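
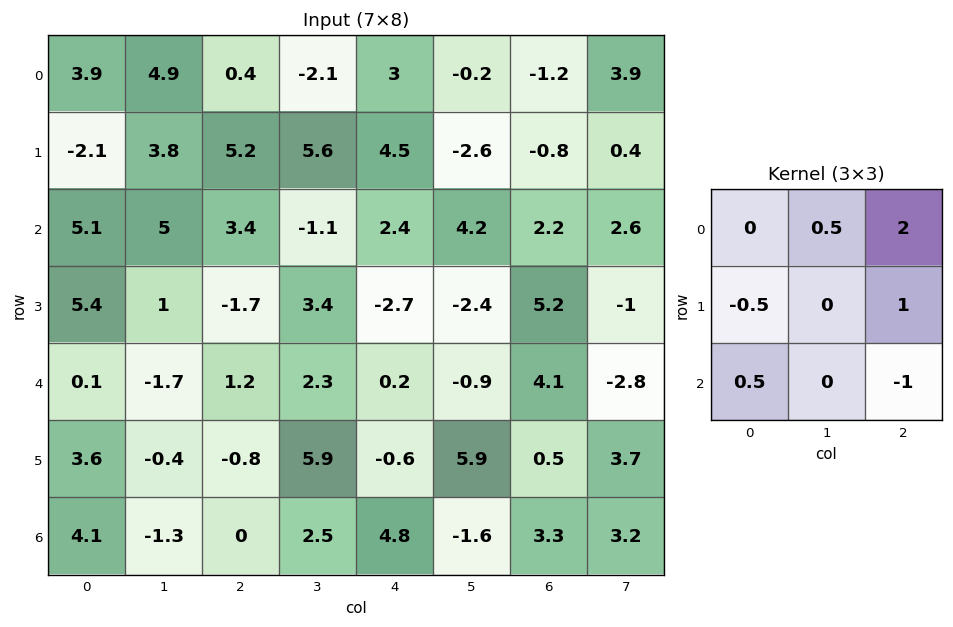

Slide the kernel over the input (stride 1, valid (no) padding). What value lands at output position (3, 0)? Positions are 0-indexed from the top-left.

0.85

The receptive field on the input at this output position is [5.4 1 -1.7 / 0.1 -1.7 1.2 / 3.6 -0.4 -0.8]. Elementwise product with the kernel and sum: 1·0.5 + -1.7·2 + 0.1·-0.5 + 1.2·1 + 3.6·0.5 + -0.8·-1.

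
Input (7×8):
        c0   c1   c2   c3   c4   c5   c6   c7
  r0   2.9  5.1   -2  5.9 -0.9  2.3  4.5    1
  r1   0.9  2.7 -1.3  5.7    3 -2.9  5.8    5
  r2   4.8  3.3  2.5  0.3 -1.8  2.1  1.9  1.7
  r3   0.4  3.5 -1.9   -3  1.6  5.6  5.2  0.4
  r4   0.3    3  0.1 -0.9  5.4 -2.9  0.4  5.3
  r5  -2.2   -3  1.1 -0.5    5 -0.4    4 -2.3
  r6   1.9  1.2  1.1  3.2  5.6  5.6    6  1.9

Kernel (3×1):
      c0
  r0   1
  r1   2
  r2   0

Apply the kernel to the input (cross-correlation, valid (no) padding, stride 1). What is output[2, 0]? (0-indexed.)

5.6

The receptive field on the input at this output position is [4.8 / 0.4 / 0.3]. Elementwise product with the kernel and sum: 4.8·1 + 0.4·2.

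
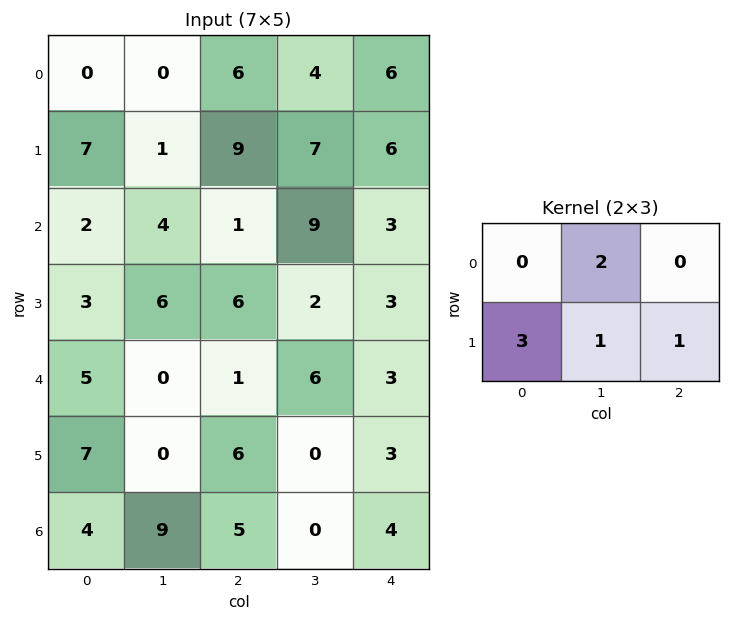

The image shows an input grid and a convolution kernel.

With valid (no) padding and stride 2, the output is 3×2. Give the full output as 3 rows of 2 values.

31 48
29 41
27 33

Output[0,0]: The receptive field on the input at this output position is [0 0 6 / 7 1 9]. Elementwise product with the kernel and sum: 0·2 + 7·3 + 1·1 + 9·1.
Output[0,1]: The receptive field on the input at this output position is [6 4 6 / 9 7 6]. Elementwise product with the kernel and sum: 4·2 + 9·3 + 7·1 + 6·1.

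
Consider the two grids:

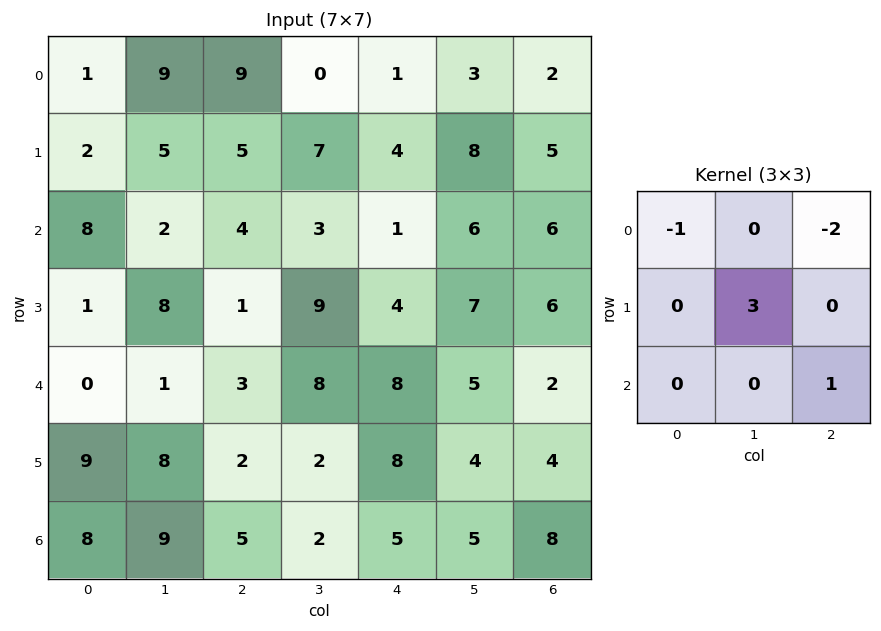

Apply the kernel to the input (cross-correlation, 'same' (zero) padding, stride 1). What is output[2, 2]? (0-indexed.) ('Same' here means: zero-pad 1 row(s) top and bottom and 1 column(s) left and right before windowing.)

The receptive field on the zero-padded input at this output position is [5 5 7 / 2 4 3 / 8 1 9]. Elementwise product with the kernel and sum: 5·-1 + 7·-2 + 4·3 + 9·1.

2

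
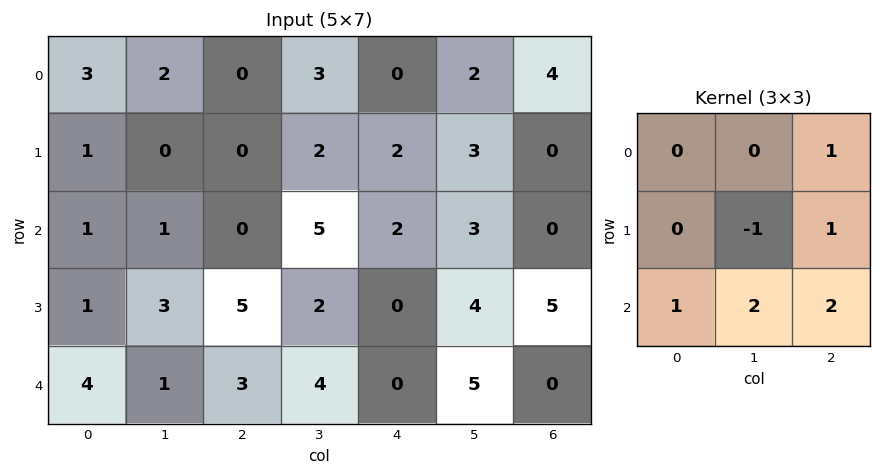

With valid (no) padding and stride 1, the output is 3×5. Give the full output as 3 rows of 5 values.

3 16 14 18 9
16 24 8 14 15
14 17 11 21 11

Output[0,0]: The receptive field on the input at this output position is [3 2 0 / 1 0 0 / 1 1 0]. Elementwise product with the kernel and sum: 0·1 + 0·-1 + 0·1 + 1·1 + 1·2 + 0·2.
Output[0,1]: The receptive field on the input at this output position is [2 0 3 / 0 0 2 / 1 0 5]. Elementwise product with the kernel and sum: 3·1 + 0·-1 + 2·1 + 1·1 + 0·2 + 5·2.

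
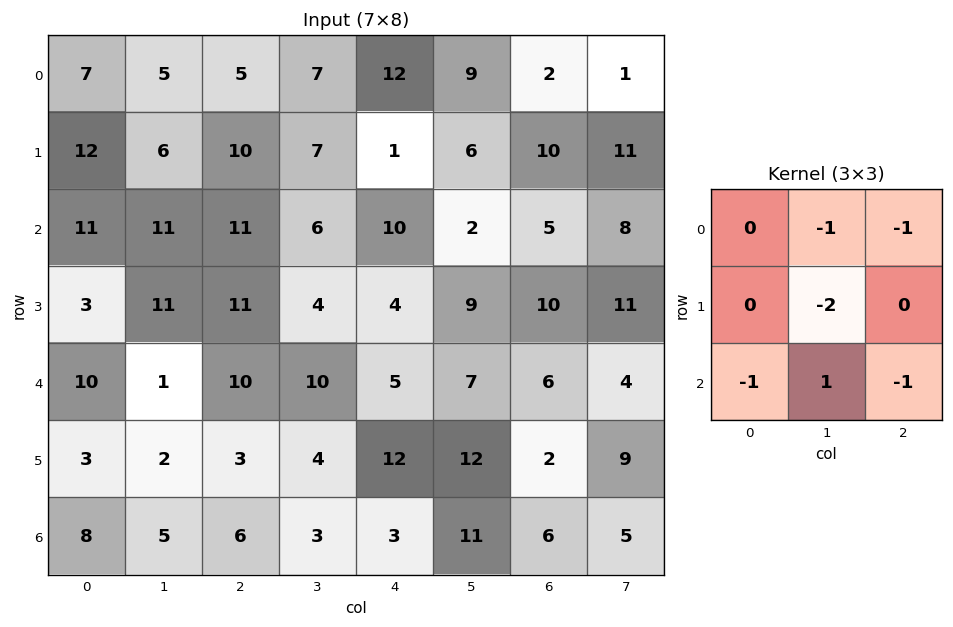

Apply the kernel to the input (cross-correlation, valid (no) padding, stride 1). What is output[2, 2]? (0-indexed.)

-29

The receptive field on the input at this output position is [11 6 10 / 11 4 4 / 10 10 5]. Elementwise product with the kernel and sum: 6·-1 + 10·-1 + 4·-2 + 10·-1 + 10·1 + 5·-1.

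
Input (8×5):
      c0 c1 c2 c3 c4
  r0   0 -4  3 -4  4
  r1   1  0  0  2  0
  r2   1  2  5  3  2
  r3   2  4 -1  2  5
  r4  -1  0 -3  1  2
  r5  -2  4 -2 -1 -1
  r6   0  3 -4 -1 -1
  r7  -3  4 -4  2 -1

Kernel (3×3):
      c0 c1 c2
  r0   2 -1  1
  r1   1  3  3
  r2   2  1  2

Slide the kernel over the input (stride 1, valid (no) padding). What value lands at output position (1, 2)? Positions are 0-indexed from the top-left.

The receptive field on the input at this output position is [0 2 0 / 5 3 2 / -1 2 5]. Elementwise product with the kernel and sum: 0·2 + 2·-1 + 0·1 + 5·1 + 3·3 + 2·3 + -1·2 + 2·1 + 5·2.

28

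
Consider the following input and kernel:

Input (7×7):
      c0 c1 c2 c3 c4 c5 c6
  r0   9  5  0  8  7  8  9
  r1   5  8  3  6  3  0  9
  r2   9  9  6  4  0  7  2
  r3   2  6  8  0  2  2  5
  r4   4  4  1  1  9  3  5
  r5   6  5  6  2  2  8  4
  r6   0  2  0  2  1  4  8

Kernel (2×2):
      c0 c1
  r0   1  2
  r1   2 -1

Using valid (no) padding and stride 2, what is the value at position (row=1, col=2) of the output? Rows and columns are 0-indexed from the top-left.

The receptive field on the input at this output position is [0 7 / 2 2]. Elementwise product with the kernel and sum: 0·1 + 7·2 + 2·2 + 2·-1.

16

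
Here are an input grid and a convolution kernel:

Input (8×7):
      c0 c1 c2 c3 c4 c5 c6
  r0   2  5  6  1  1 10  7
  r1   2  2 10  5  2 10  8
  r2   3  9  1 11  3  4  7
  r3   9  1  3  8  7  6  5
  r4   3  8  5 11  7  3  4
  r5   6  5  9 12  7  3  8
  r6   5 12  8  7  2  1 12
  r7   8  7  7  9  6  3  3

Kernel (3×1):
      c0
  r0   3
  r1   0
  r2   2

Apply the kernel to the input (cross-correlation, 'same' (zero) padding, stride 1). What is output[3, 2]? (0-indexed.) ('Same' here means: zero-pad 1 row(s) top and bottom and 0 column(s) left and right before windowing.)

13

The receptive field on the zero-padded input at this output position is [1 / 3 / 5]. Elementwise product with the kernel and sum: 1·3 + 5·2.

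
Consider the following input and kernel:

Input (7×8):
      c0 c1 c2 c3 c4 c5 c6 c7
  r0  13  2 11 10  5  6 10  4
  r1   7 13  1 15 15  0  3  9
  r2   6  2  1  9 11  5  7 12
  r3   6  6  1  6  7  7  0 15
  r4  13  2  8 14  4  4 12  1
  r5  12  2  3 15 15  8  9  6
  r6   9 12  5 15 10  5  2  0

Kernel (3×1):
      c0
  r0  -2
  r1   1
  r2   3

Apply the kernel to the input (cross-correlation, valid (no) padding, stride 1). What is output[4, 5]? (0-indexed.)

15

The receptive field on the input at this output position is [4 / 8 / 5]. Elementwise product with the kernel and sum: 4·-2 + 8·1 + 5·3.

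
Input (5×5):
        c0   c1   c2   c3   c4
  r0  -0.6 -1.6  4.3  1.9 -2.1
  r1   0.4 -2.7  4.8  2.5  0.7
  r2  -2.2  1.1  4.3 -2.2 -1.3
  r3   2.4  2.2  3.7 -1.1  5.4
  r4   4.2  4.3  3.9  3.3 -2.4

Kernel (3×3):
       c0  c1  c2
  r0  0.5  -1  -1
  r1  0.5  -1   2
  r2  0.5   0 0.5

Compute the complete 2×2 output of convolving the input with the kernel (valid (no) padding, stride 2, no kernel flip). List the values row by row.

10.55 5.15
3.95 20.15

Output[0,0]: The receptive field on the input at this output position is [-0.6 -1.6 4.3 / 0.4 -2.7 4.8 / -2.2 1.1 4.3]. Elementwise product with the kernel and sum: -0.6·0.5 + -1.6·-1 + 4.3·-1 + 0.4·0.5 + -2.7·-1 + 4.8·2 + -2.2·0.5 + 4.3·0.5.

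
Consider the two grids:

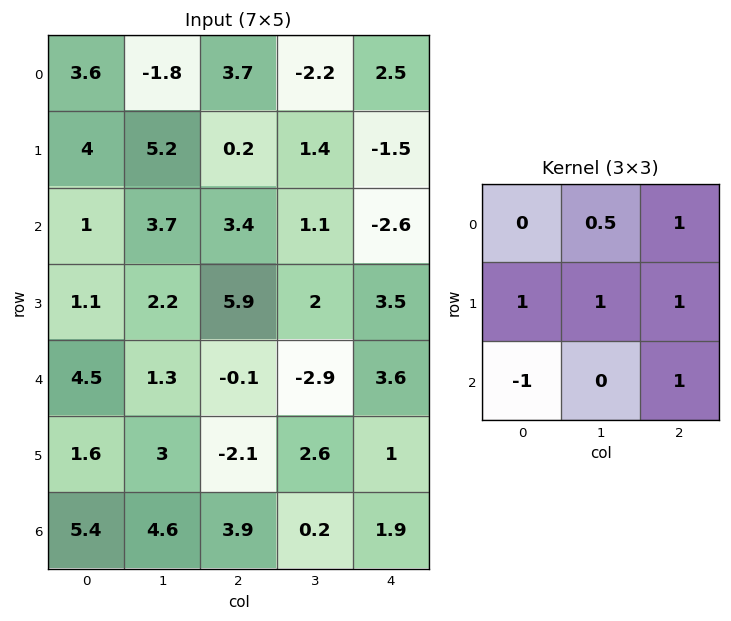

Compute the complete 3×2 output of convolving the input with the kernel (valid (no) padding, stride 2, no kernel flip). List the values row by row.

14.6 -4.5
9.85 13.05
1.55 1.65

Output[0,0]: The receptive field on the input at this output position is [3.6 -1.8 3.7 / 4 5.2 0.2 / 1 3.7 3.4]. Elementwise product with the kernel and sum: -1.8·0.5 + 3.7·1 + 4·1 + 5.2·1 + 0.2·1 + 1·-1 + 3.4·1.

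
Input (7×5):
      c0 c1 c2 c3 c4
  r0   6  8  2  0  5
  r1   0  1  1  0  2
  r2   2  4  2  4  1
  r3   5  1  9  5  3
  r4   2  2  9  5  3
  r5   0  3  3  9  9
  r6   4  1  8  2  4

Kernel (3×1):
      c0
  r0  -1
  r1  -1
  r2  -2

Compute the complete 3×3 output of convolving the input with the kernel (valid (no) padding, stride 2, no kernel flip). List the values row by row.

-10 -7 -9
-11 -29 -10
-10 -28 -20

Output[0,0]: The receptive field on the input at this output position is [6 / 0 / 2]. Elementwise product with the kernel and sum: 6·-1 + 0·-1 + 2·-2.
Output[0,1]: The receptive field on the input at this output position is [2 / 1 / 2]. Elementwise product with the kernel and sum: 2·-1 + 1·-1 + 2·-2.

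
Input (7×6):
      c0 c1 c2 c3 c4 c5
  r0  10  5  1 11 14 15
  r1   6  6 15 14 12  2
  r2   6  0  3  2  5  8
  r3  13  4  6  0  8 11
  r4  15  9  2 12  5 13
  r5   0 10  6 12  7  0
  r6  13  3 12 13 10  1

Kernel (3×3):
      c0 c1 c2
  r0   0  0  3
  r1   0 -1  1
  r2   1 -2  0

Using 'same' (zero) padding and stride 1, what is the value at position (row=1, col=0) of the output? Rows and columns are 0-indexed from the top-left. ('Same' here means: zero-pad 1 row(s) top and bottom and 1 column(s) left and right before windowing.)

3

The receptive field on the zero-padded input at this output position is [0 10 5 / 0 6 6 / 0 6 0]. Elementwise product with the kernel and sum: 5·3 + 6·-1 + 6·1 + 0·1 + 6·-2.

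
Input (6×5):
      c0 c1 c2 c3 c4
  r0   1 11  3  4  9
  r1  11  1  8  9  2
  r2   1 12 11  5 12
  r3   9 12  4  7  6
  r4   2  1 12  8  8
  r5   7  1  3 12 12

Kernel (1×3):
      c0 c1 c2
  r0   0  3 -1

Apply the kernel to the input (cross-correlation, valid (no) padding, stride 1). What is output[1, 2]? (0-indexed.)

The receptive field on the input at this output position is [8 9 2]. Elementwise product with the kernel and sum: 9·3 + 2·-1.

25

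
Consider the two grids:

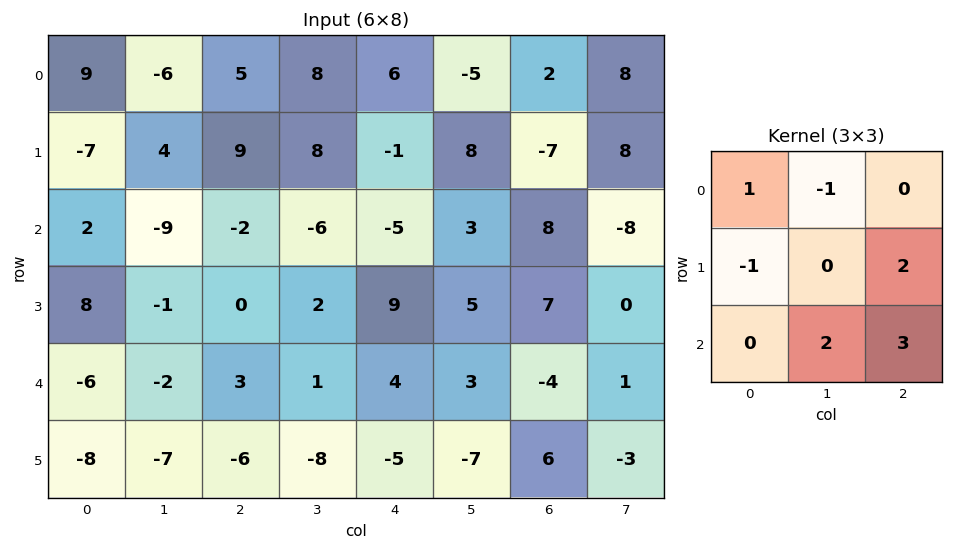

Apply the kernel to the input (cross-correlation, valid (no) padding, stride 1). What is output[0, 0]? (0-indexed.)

The receptive field on the input at this output position is [9 -6 5 / -7 4 9 / 2 -9 -2]. Elementwise product with the kernel and sum: 9·1 + -6·-1 + -7·-1 + 9·2 + -9·2 + -2·3.

16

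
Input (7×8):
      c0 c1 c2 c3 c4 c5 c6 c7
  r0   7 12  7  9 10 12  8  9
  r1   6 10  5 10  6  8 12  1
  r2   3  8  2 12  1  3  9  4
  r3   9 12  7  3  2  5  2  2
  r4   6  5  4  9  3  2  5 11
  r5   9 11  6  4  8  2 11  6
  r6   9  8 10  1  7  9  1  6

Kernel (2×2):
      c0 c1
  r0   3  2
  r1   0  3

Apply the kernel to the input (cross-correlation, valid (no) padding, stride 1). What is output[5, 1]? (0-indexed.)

The receptive field on the input at this output position is [11 6 / 8 10]. Elementwise product with the kernel and sum: 11·3 + 6·2 + 10·3.

75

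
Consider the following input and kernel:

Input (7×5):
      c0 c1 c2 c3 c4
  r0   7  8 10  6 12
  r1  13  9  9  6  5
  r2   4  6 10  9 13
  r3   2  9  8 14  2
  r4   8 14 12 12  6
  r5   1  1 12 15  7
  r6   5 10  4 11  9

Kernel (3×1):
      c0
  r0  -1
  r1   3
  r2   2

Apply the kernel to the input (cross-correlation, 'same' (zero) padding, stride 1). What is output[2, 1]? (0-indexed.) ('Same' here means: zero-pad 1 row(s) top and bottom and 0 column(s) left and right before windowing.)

The receptive field on the zero-padded input at this output position is [9 / 6 / 9]. Elementwise product with the kernel and sum: 9·-1 + 6·3 + 9·2.

27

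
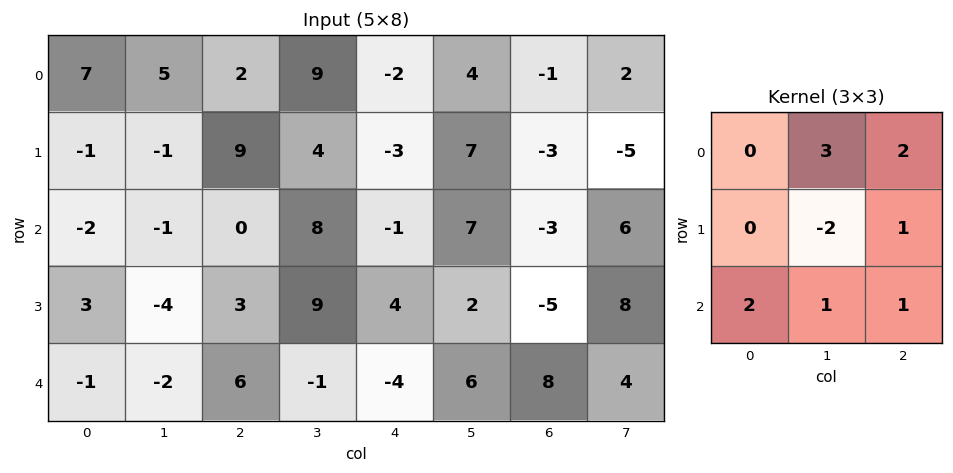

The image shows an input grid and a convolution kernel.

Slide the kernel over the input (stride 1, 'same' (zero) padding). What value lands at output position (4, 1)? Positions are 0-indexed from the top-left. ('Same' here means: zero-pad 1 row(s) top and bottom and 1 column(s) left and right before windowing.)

4

The receptive field on the zero-padded input at this output position is [3 -4 3 / -1 -2 6 / 0 0 0]. Elementwise product with the kernel and sum: -4·3 + 3·2 + -2·-2 + 6·1 + 0·2 + 0·1 + 0·1.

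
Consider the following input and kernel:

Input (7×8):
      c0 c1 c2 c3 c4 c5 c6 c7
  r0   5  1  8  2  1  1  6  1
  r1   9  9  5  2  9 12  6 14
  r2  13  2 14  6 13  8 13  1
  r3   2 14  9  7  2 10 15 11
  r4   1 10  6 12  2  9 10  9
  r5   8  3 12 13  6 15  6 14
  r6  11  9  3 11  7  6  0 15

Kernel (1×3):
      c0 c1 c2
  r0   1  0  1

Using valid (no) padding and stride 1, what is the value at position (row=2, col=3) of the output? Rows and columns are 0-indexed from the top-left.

14

The receptive field on the input at this output position is [6 13 8]. Elementwise product with the kernel and sum: 6·1 + 8·1.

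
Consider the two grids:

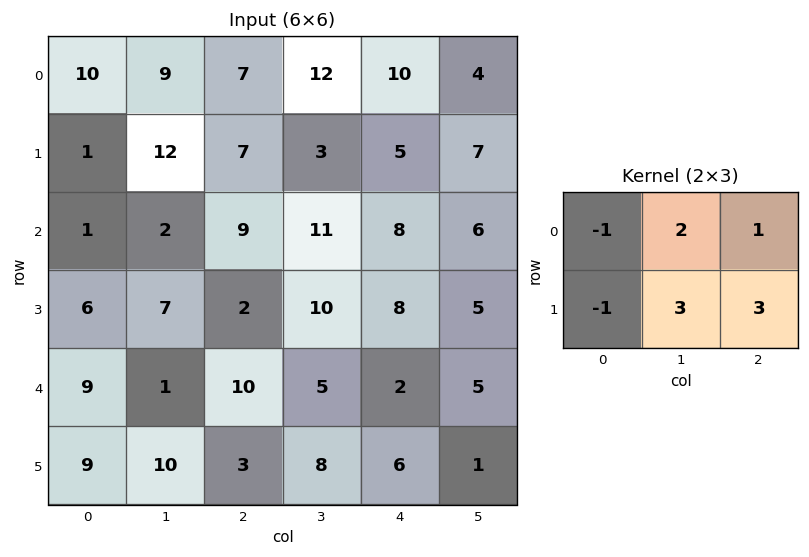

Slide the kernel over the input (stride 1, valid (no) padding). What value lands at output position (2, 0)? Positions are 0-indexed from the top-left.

33

The receptive field on the input at this output position is [1 2 9 / 6 7 2]. Elementwise product with the kernel and sum: 1·-1 + 2·2 + 9·1 + 6·-1 + 7·3 + 2·3.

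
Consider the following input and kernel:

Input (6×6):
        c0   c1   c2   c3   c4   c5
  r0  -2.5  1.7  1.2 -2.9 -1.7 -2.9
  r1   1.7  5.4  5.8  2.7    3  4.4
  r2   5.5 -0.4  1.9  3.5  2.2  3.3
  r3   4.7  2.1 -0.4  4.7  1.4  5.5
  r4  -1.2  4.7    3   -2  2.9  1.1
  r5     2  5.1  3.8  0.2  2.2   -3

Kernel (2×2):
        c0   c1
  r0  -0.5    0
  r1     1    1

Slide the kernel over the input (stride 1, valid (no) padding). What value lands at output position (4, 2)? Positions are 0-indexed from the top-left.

2.5

The receptive field on the input at this output position is [3 -2 / 3.8 0.2]. Elementwise product with the kernel and sum: 3·-0.5 + 3.8·1 + 0.2·1.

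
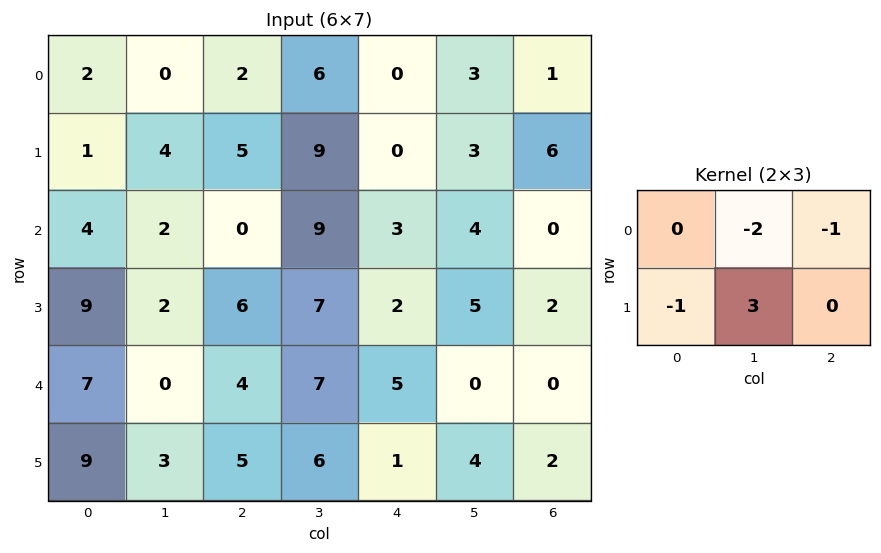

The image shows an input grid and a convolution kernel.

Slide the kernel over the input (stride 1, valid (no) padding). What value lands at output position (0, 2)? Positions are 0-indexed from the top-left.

The receptive field on the input at this output position is [2 6 0 / 5 9 0]. Elementwise product with the kernel and sum: 6·-2 + 0·-1 + 5·-1 + 9·3.

10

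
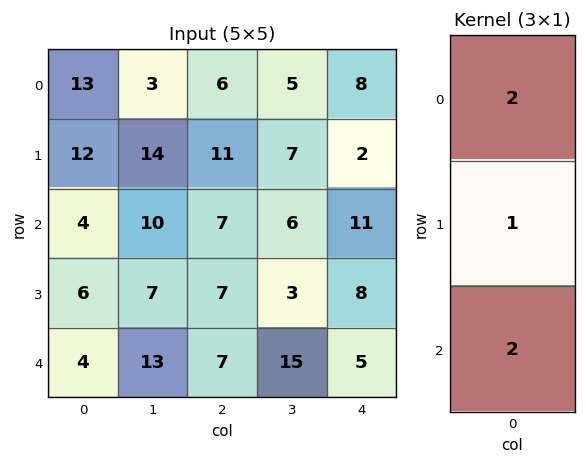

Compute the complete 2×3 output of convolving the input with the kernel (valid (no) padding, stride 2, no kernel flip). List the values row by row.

46 37 40
22 35 40

Output[0,0]: The receptive field on the input at this output position is [13 / 12 / 4]. Elementwise product with the kernel and sum: 13·2 + 12·1 + 4·2.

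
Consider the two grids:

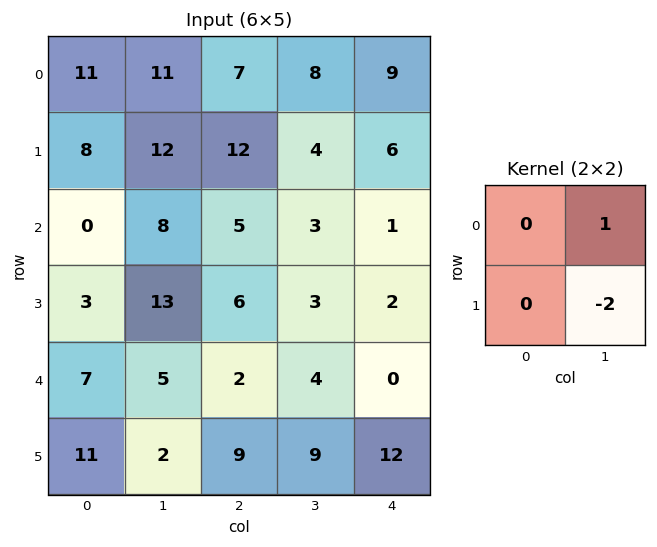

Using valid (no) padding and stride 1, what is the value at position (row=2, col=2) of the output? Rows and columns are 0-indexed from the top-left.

The receptive field on the input at this output position is [5 3 / 6 3]. Elementwise product with the kernel and sum: 3·1 + 3·-2.

-3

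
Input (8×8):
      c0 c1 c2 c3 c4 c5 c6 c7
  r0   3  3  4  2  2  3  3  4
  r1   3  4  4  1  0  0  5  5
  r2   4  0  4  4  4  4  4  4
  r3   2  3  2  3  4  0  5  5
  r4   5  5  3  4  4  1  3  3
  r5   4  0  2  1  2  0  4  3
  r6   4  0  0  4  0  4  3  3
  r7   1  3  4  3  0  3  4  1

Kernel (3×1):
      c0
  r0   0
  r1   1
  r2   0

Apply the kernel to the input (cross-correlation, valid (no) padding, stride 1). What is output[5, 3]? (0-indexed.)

4

The receptive field on the input at this output position is [1 / 4 / 3]. Elementwise product with the kernel and sum: 4·1.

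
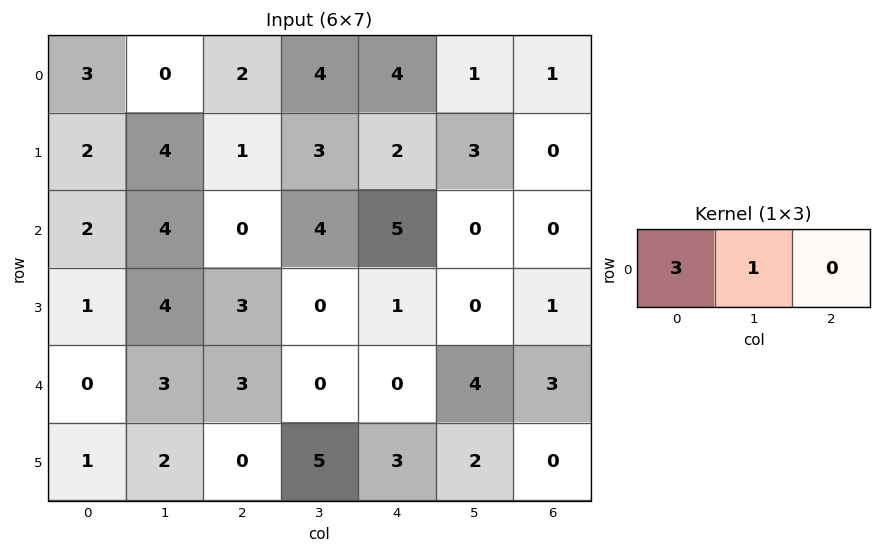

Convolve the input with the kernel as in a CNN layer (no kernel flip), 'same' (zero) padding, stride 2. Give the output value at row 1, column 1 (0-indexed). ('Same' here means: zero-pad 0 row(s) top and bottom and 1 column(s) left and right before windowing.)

The receptive field on the zero-padded input at this output position is [4 0 4]. Elementwise product with the kernel and sum: 4·3 + 0·1.

12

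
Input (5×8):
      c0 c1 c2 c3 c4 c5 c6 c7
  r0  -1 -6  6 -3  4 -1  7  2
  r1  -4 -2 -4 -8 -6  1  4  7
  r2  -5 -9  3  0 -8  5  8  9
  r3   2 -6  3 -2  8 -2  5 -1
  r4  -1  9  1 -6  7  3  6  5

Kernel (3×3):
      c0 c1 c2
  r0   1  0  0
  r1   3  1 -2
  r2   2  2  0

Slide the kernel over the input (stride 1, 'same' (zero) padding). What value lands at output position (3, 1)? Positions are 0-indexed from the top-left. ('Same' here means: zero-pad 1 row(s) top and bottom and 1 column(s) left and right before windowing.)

The receptive field on the zero-padded input at this output position is [-5 -9 3 / 2 -6 3 / -1 9 1]. Elementwise product with the kernel and sum: -5·1 + 2·3 + -6·1 + 3·-2 + -1·2 + 9·2.

5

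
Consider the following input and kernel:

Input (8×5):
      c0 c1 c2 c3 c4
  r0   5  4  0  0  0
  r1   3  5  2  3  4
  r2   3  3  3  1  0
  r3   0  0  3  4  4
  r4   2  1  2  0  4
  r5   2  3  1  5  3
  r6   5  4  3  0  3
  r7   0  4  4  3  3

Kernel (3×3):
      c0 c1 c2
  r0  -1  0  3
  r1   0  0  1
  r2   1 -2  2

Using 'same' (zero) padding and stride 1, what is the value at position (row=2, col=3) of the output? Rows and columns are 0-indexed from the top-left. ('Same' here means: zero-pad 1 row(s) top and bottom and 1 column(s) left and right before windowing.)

13

The receptive field on the zero-padded input at this output position is [2 3 4 / 3 1 0 / 3 4 4]. Elementwise product with the kernel and sum: 2·-1 + 4·3 + 0·1 + 3·1 + 4·-2 + 4·2.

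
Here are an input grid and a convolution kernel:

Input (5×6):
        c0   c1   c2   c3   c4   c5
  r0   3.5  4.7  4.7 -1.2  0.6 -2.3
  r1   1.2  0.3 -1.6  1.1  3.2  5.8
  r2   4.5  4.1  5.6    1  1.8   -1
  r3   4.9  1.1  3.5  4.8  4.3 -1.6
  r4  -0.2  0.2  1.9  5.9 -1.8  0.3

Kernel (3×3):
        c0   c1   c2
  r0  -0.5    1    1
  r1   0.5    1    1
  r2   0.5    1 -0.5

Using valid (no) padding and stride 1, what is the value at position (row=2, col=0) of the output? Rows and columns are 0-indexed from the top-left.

13.65

The receptive field on the input at this output position is [4.5 4.1 5.6 / 4.9 1.1 3.5 / -0.2 0.2 1.9]. Elementwise product with the kernel and sum: 4.5·-0.5 + 4.1·1 + 5.6·1 + 4.9·0.5 + 1.1·1 + 3.5·1 + -0.2·0.5 + 0.2·1 + 1.9·-0.5.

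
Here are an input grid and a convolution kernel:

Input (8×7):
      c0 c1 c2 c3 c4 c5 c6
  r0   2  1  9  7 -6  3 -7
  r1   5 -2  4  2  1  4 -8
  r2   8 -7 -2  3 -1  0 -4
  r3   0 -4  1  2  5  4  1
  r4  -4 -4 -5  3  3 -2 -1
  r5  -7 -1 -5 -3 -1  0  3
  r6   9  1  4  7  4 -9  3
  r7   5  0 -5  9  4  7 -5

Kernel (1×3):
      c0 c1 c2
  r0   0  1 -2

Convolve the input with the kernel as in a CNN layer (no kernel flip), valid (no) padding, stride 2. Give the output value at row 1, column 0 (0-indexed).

The receptive field on the input at this output position is [8 -7 -2]. Elementwise product with the kernel and sum: -7·1 + -2·-2.

-3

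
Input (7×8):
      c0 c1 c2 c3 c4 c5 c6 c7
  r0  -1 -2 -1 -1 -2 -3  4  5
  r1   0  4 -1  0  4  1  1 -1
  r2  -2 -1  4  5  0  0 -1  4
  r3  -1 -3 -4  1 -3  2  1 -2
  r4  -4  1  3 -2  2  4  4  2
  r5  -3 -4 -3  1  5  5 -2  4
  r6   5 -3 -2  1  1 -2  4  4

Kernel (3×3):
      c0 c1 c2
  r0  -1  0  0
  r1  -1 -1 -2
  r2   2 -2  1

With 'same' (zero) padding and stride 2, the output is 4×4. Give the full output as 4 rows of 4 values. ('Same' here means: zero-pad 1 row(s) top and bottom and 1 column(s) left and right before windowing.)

9 15 2 -12
3 -14 5 -8
4 2 -12 4
1 7 1 -15

Output[0,0]: The receptive field on the zero-padded input at this output position is [0 0 0 / 0 -1 -2 / 0 0 4]. Elementwise product with the kernel and sum: 0·-1 + 0·-1 + -1·-1 + -2·-2 + 0·2 + 0·-2 + 4·1.
Output[0,1]: The receptive field on the zero-padded input at this output position is [0 0 0 / -2 -1 -1 / 4 -1 0]. Elementwise product with the kernel and sum: 0·-1 + -2·-1 + -1·-1 + -1·-2 + 4·2 + -1·-2 + 0·1.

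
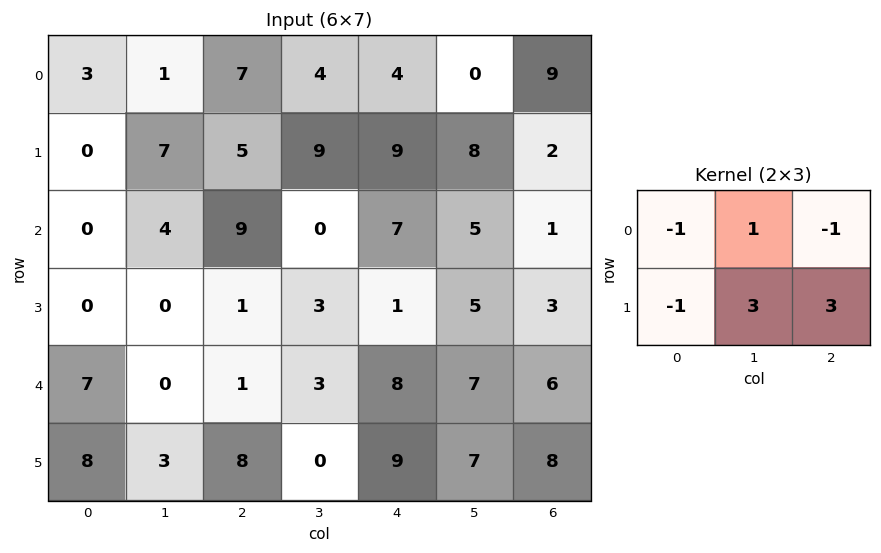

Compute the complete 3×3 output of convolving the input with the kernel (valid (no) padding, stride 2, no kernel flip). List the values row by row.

Output[0,0]: The receptive field on the input at this output position is [3 1 7 / 0 7 5]. Elementwise product with the kernel and sum: 3·-1 + 1·1 + 7·-1 + 0·-1 + 7·3 + 5·3.

27 42 8
-2 -5 20
17 13 29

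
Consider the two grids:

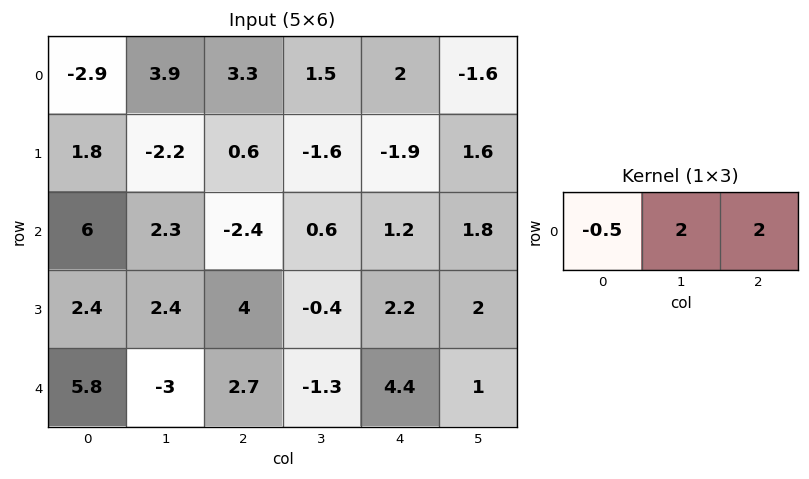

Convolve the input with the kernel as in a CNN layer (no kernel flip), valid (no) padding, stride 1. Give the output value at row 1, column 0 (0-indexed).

The receptive field on the input at this output position is [1.8 -2.2 0.6]. Elementwise product with the kernel and sum: 1.8·-0.5 + -2.2·2 + 0.6·2.

-4.1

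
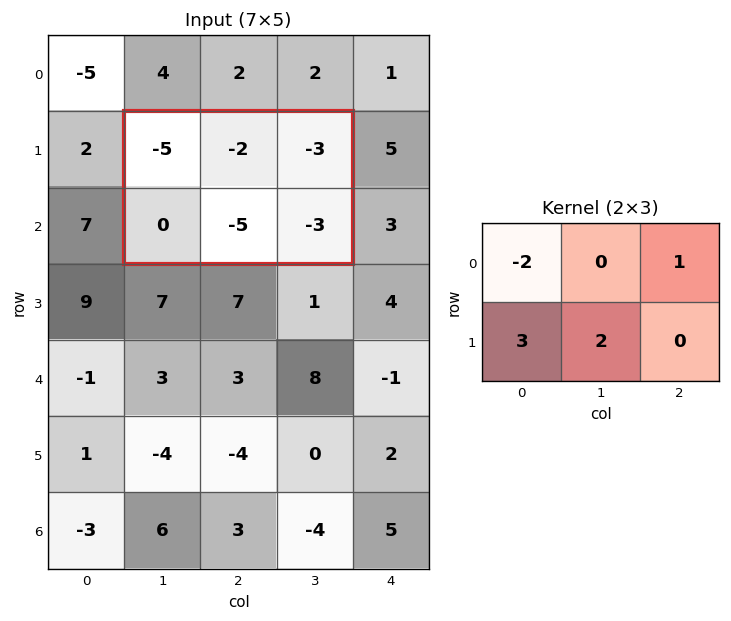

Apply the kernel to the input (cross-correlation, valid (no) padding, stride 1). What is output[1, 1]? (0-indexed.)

The receptive field on the input at this output position is [-5 -2 -3 / 0 -5 -3]. Elementwise product with the kernel and sum: -5·-2 + -3·1 + 0·3 + -5·2.

-3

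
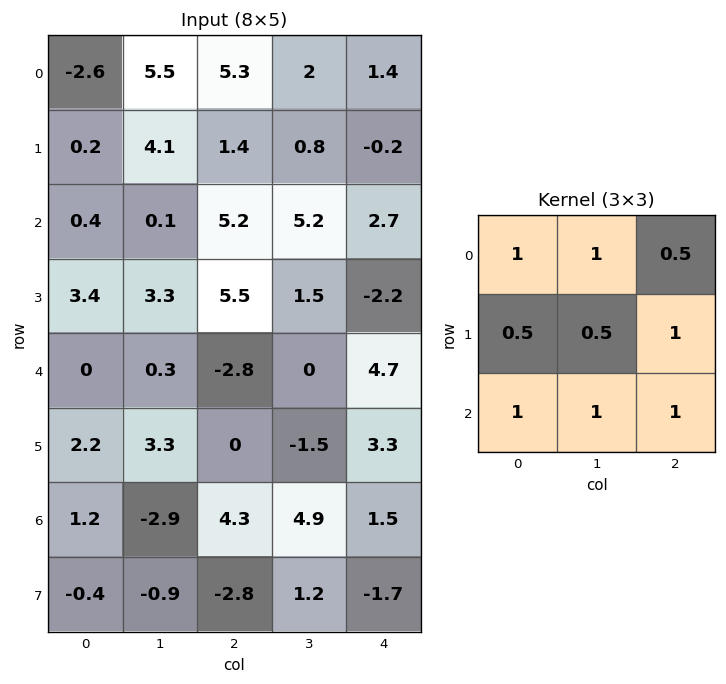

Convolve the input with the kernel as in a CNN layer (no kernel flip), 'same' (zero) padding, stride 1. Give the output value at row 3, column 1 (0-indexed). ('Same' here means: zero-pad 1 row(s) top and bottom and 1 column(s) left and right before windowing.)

9.45

The receptive field on the zero-padded input at this output position is [0.4 0.1 5.2 / 3.4 3.3 5.5 / 0 0.3 -2.8]. Elementwise product with the kernel and sum: 0.4·1 + 0.1·1 + 5.2·0.5 + 3.4·0.5 + 3.3·0.5 + 5.5·1 + 0·1 + 0.3·1 + -2.8·1.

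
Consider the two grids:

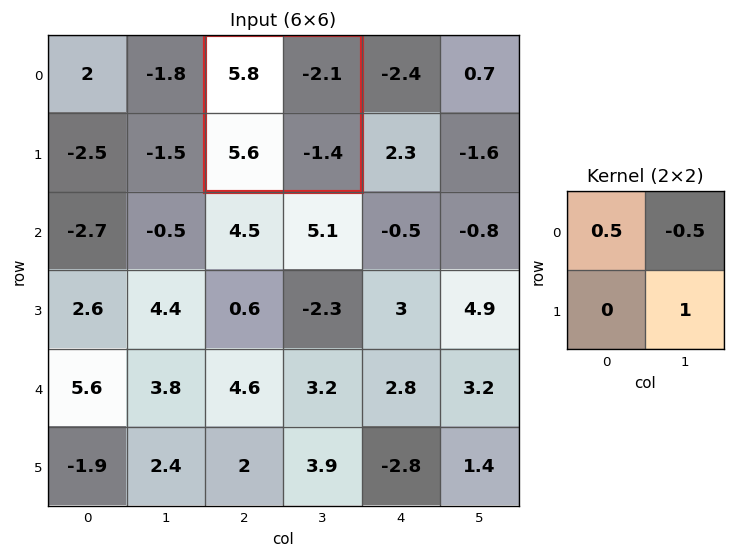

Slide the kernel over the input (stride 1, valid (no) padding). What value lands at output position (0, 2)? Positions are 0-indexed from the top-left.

The receptive field on the input at this output position is [5.8 -2.1 / 5.6 -1.4]. Elementwise product with the kernel and sum: 5.8·0.5 + -2.1·-0.5 + -1.4·1.

2.55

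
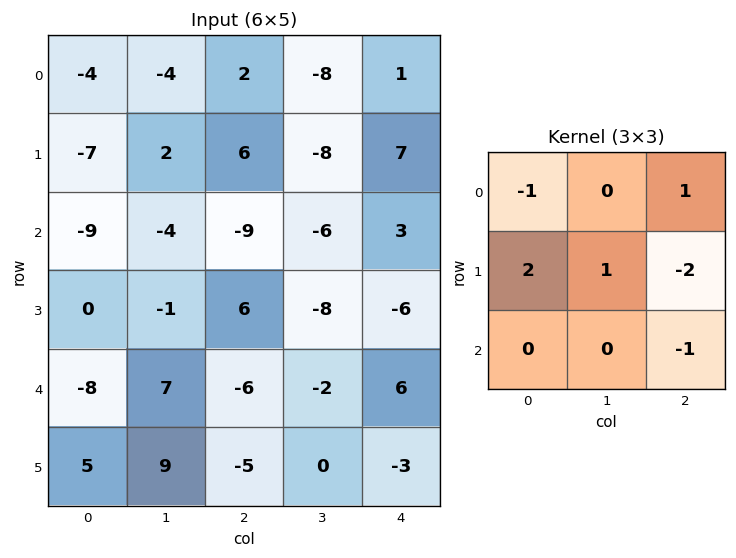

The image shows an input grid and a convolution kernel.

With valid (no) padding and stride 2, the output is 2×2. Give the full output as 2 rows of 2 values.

-9 -14
-7 22

Output[0,0]: The receptive field on the input at this output position is [-4 -4 2 / -7 2 6 / -9 -4 -9]. Elementwise product with the kernel and sum: -4·-1 + 2·1 + -7·2 + 2·1 + 6·-2 + -9·-1.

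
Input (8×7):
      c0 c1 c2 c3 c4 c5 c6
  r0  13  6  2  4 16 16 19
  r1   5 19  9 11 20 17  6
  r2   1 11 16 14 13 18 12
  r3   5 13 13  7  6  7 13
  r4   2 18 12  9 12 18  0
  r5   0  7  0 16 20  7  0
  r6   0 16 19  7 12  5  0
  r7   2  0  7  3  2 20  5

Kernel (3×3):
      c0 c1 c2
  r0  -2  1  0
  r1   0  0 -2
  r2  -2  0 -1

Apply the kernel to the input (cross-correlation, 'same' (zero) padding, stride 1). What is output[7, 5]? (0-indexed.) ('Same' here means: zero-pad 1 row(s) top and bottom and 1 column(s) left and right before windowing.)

-29

The receptive field on the zero-padded input at this output position is [12 5 0 / 2 20 5 / 0 0 0]. Elementwise product with the kernel and sum: 12·-2 + 5·1 + 5·-2 + 0·-2 + 0·-1.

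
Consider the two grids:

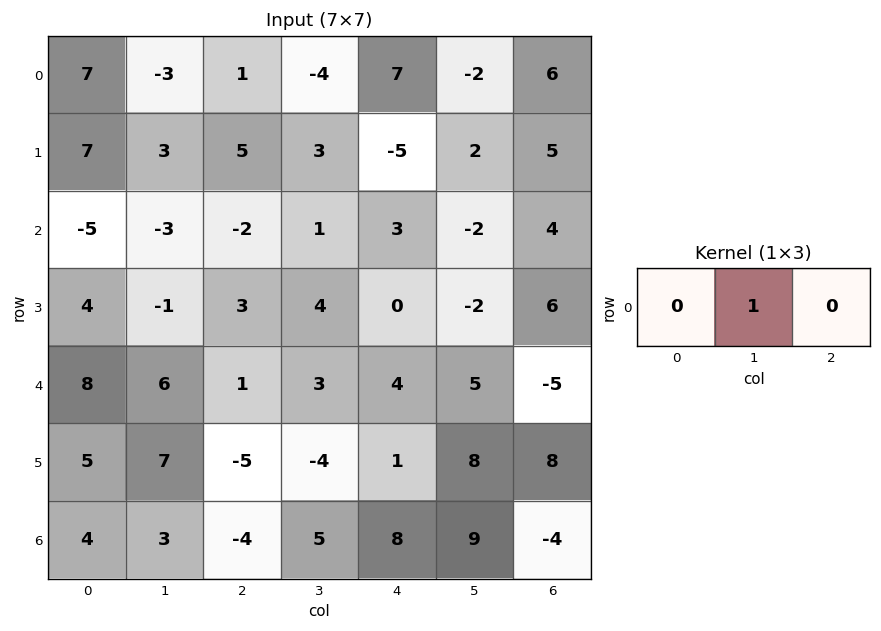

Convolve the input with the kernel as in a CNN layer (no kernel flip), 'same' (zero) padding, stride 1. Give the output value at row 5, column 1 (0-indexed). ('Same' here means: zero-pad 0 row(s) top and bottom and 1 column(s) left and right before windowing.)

The receptive field on the zero-padded input at this output position is [5 7 -5]. Elementwise product with the kernel and sum: 7·1.

7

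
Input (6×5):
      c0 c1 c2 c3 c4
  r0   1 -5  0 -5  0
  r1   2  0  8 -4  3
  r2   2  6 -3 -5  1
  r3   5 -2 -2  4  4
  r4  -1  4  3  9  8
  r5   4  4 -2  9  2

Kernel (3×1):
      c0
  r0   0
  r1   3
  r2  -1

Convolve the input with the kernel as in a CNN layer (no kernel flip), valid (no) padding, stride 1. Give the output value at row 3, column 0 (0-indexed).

The receptive field on the input at this output position is [5 / -1 / 4]. Elementwise product with the kernel and sum: -1·3 + 4·-1.

-7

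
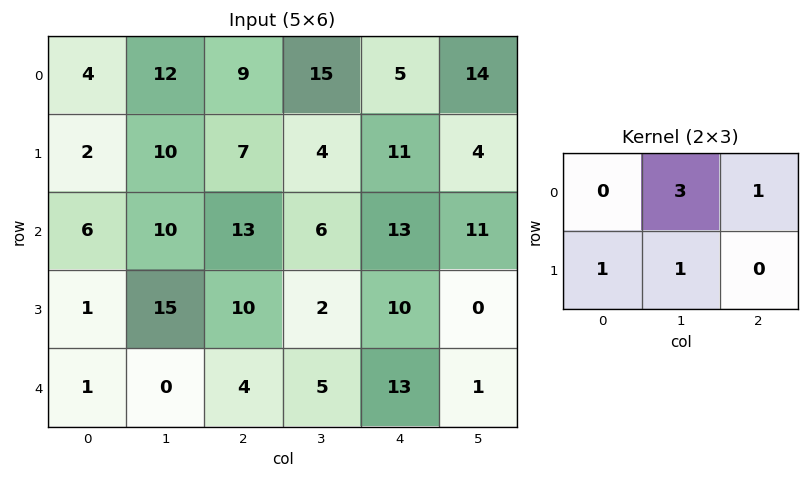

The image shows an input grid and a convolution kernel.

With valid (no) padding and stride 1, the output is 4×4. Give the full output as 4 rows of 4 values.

Output[0,0]: The receptive field on the input at this output position is [4 12 9 / 2 10 7]. Elementwise product with the kernel and sum: 12·3 + 9·1 + 2·1 + 10·1.

57 59 61 44
53 48 42 56
59 70 43 62
56 36 25 48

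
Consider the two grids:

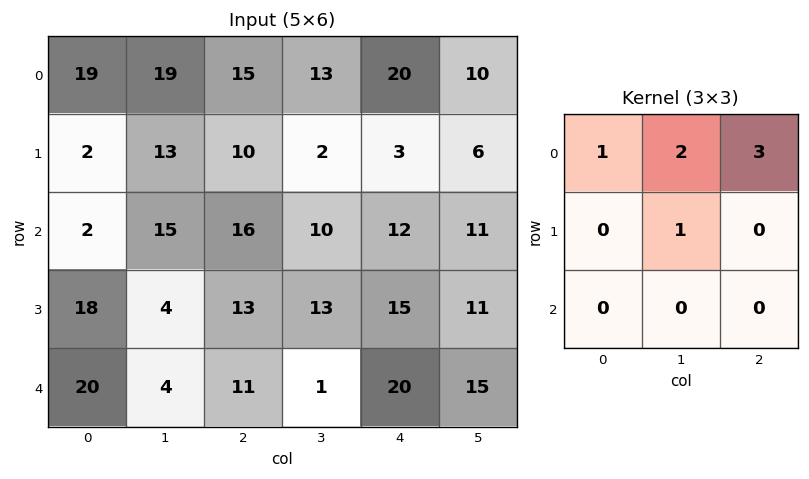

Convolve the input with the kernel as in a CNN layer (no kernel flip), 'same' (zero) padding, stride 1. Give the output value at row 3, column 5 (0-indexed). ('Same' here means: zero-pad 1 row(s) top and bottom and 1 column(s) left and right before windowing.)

The receptive field on the zero-padded input at this output position is [12 11 0 / 15 11 0 / 20 15 0]. Elementwise product with the kernel and sum: 12·1 + 11·2 + 0·3 + 11·1.

45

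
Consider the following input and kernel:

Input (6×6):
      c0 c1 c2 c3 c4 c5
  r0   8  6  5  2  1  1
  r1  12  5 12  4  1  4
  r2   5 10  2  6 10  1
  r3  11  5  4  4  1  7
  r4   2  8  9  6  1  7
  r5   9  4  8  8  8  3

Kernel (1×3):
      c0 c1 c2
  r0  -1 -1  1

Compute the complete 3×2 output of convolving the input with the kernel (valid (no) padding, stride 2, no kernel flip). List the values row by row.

Output[0,0]: The receptive field on the input at this output position is [8 6 5]. Elementwise product with the kernel and sum: 8·-1 + 6·-1 + 5·1.
Output[0,1]: The receptive field on the input at this output position is [5 2 1]. Elementwise product with the kernel and sum: 5·-1 + 2·-1 + 1·1.

-9 -6
-13 2
-1 -14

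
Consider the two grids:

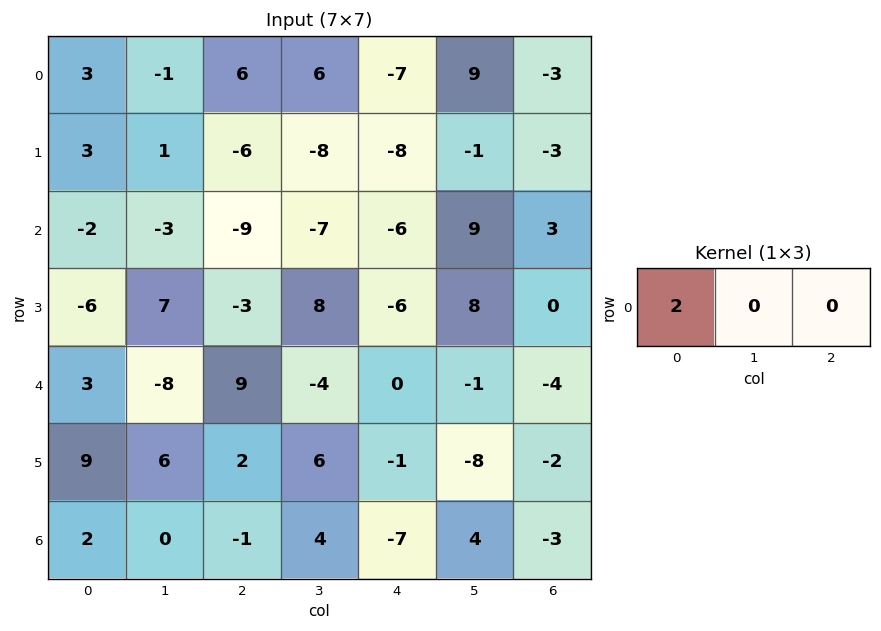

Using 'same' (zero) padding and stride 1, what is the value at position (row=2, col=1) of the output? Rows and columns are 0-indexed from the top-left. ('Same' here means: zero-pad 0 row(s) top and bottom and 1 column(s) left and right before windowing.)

-4

The receptive field on the zero-padded input at this output position is [-2 -3 -9]. Elementwise product with the kernel and sum: -2·2.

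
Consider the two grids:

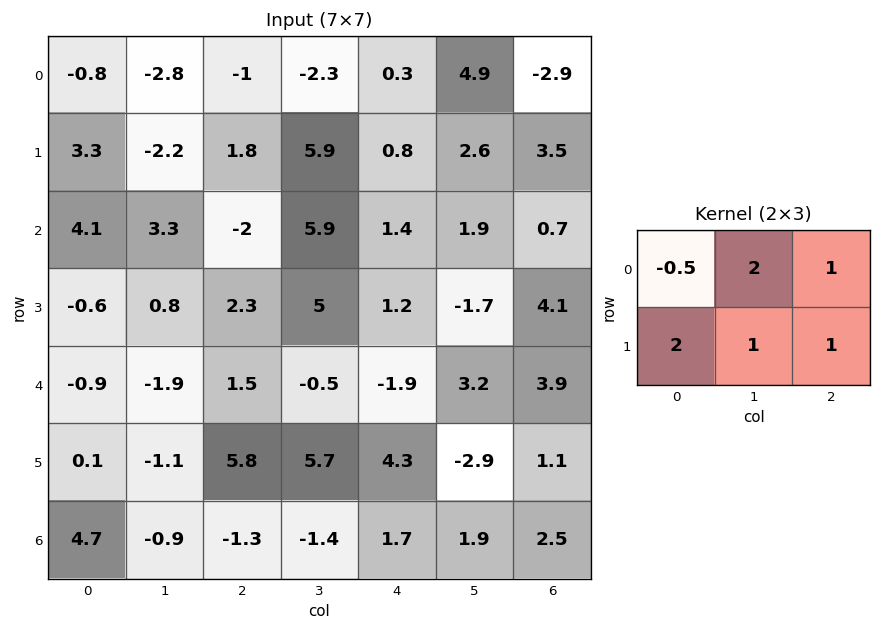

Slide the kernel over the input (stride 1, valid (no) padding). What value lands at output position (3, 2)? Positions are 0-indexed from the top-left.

The receptive field on the input at this output position is [2.3 5 1.2 / 1.5 -0.5 -1.9]. Elementwise product with the kernel and sum: 2.3·-0.5 + 5·2 + 1.2·1 + 1.5·2 + -0.5·1 + -1.9·1.

10.65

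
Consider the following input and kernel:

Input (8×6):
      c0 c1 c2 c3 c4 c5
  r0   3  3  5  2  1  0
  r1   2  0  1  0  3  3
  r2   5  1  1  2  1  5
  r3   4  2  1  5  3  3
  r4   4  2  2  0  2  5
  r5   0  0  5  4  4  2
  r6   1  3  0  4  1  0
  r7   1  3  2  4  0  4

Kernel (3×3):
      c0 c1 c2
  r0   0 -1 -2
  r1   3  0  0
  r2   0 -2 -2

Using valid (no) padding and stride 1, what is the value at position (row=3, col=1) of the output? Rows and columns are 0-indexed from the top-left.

The receptive field on the input at this output position is [2 1 5 / 2 2 0 / 0 5 4]. Elementwise product with the kernel and sum: 1·-1 + 5·-2 + 2·3 + 5·-2 + 4·-2.

-23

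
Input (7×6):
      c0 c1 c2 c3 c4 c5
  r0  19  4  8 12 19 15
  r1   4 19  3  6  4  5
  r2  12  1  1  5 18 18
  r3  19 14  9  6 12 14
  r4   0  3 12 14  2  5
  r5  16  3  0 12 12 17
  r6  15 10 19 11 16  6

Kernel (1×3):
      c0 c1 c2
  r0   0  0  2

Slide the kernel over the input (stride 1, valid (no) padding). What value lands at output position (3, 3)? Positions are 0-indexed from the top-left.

28

The receptive field on the input at this output position is [6 12 14]. Elementwise product with the kernel and sum: 14·2.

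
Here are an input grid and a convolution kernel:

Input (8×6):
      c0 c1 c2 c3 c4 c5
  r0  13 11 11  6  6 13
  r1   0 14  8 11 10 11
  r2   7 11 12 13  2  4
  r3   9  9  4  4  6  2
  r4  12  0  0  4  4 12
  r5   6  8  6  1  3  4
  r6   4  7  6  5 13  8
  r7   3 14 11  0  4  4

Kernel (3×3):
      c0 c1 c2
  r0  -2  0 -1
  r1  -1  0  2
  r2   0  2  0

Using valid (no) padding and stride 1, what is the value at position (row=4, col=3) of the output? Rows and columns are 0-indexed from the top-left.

13

The receptive field on the input at this output position is [4 4 12 / 1 3 4 / 5 13 8]. Elementwise product with the kernel and sum: 4·-2 + 12·-1 + 1·-1 + 4·2 + 13·2.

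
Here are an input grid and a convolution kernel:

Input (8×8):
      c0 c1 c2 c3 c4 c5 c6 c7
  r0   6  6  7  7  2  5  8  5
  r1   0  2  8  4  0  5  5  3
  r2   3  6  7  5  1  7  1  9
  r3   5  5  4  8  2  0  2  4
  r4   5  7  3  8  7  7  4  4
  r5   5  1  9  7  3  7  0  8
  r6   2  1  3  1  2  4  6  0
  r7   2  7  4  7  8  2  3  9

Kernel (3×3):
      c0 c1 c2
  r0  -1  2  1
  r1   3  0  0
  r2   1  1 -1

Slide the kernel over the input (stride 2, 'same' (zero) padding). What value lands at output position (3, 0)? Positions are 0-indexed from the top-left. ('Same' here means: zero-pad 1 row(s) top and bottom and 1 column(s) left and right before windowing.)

The receptive field on the zero-padded input at this output position is [0 5 1 / 0 2 1 / 0 2 7]. Elementwise product with the kernel and sum: 0·-1 + 5·2 + 1·1 + 0·3 + 0·1 + 2·1 + 7·-1.

6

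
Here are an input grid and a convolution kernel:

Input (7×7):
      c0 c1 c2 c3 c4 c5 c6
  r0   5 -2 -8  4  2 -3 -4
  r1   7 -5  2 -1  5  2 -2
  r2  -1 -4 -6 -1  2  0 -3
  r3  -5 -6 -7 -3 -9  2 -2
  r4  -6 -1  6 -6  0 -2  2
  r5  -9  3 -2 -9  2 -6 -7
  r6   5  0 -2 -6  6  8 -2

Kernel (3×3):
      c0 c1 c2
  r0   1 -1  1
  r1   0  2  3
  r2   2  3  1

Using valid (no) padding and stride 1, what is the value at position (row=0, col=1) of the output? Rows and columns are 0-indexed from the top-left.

-16

The receptive field on the input at this output position is [-2 -8 4 / -5 2 -1 / -4 -6 -1]. Elementwise product with the kernel and sum: -2·1 + -8·-1 + 4·1 + 2·2 + -1·3 + -4·2 + -6·3 + -1·1.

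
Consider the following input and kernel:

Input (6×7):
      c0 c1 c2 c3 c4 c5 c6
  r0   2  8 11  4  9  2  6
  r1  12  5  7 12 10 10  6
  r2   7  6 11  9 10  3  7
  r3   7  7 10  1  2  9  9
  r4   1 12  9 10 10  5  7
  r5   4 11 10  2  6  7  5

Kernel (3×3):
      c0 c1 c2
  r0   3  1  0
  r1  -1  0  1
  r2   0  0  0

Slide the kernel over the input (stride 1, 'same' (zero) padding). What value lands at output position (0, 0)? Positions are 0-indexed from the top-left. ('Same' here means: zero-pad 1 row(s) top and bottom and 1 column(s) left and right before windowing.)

8

The receptive field on the zero-padded input at this output position is [0 0 0 / 0 2 8 / 0 12 5]. Elementwise product with the kernel and sum: 0·3 + 0·1 + 0·-1 + 8·1.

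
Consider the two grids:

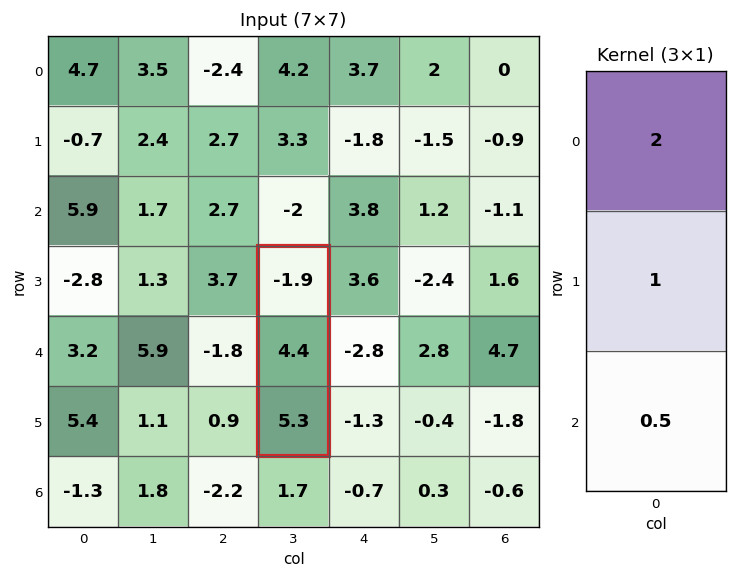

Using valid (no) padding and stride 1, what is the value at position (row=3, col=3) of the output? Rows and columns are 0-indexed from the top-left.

3.25

The receptive field on the input at this output position is [-1.9 / 4.4 / 5.3]. Elementwise product with the kernel and sum: -1.9·2 + 4.4·1 + 5.3·0.5.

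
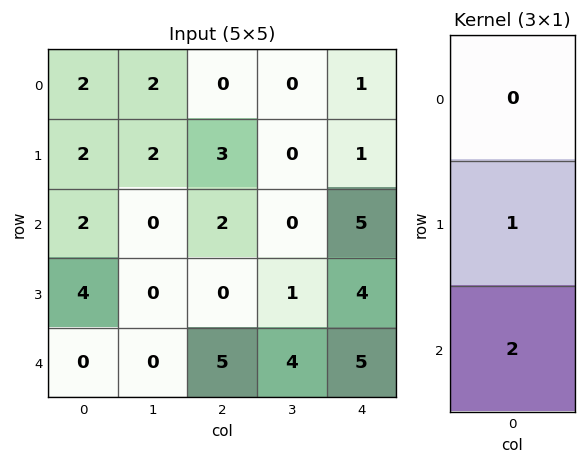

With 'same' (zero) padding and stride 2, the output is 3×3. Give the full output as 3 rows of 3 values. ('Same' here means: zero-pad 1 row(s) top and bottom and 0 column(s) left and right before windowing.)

Output[0,0]: The receptive field on the zero-padded input at this output position is [0 / 2 / 2]. Elementwise product with the kernel and sum: 2·1 + 2·2.
Output[0,1]: The receptive field on the zero-padded input at this output position is [0 / 0 / 3]. Elementwise product with the kernel and sum: 0·1 + 3·2.

6 6 3
10 2 13
0 5 5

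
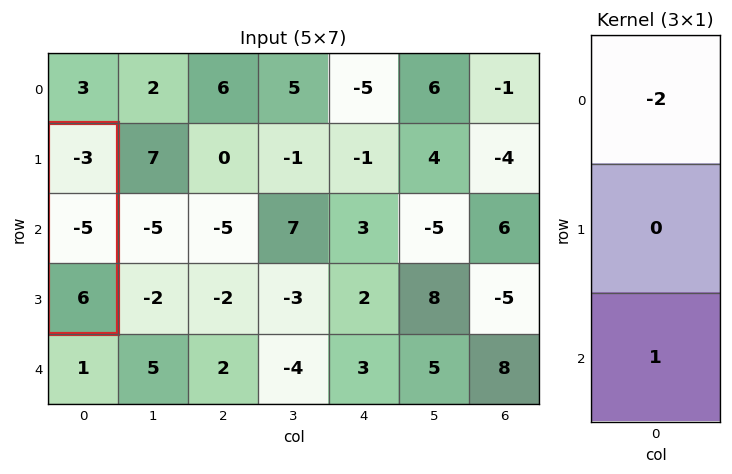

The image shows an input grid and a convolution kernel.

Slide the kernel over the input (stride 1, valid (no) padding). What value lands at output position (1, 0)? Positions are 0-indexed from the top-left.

12

The receptive field on the input at this output position is [-3 / -5 / 6]. Elementwise product with the kernel and sum: -3·-2 + 6·1.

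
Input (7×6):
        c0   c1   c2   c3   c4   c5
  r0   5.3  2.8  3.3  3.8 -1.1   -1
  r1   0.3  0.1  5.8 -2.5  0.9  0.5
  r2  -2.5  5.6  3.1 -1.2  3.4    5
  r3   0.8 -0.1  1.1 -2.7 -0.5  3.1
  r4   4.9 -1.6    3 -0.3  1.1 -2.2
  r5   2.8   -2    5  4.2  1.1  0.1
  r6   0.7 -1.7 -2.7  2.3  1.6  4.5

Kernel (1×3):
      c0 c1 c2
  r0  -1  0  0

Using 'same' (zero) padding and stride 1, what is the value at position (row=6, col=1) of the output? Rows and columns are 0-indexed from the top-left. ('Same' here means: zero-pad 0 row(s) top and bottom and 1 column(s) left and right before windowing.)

-0.7

The receptive field on the zero-padded input at this output position is [0.7 -1.7 -2.7]. Elementwise product with the kernel and sum: 0.7·-1.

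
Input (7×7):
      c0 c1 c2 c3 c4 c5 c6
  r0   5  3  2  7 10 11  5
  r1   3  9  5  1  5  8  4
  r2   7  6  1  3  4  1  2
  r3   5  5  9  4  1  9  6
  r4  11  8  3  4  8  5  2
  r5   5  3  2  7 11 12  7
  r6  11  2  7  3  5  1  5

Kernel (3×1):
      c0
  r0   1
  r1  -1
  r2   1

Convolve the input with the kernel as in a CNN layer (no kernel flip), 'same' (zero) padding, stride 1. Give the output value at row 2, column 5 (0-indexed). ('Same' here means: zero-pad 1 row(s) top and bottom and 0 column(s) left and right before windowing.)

The receptive field on the zero-padded input at this output position is [8 / 1 / 9]. Elementwise product with the kernel and sum: 8·1 + 1·-1 + 9·1.

16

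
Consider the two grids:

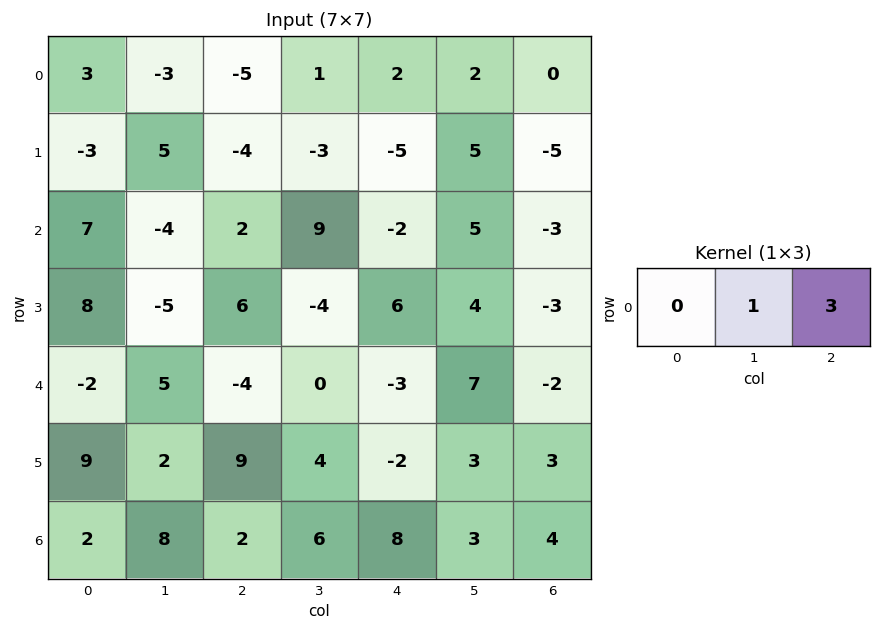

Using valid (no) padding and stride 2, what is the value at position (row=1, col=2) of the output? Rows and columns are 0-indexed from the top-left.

-4

The receptive field on the input at this output position is [-2 5 -3]. Elementwise product with the kernel and sum: 5·1 + -3·3.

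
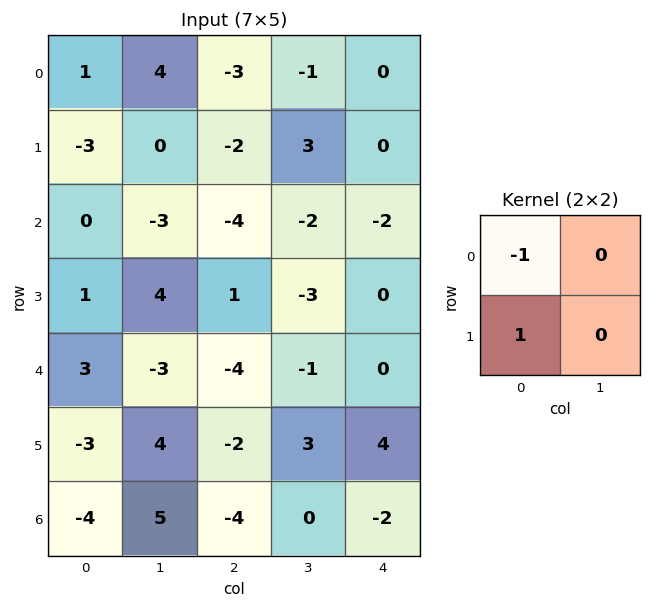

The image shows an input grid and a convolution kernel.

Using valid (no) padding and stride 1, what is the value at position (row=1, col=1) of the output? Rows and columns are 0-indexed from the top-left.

-3

The receptive field on the input at this output position is [0 -2 / -3 -4]. Elementwise product with the kernel and sum: 0·-1 + -3·1.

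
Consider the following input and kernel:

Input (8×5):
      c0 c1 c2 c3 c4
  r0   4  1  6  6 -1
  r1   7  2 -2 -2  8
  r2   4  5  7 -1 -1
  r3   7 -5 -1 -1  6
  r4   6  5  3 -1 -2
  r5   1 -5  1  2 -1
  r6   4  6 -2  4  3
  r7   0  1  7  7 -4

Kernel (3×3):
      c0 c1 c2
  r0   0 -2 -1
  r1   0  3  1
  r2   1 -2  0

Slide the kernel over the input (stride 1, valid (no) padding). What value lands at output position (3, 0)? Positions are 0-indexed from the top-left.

The receptive field on the input at this output position is [7 -5 -1 / 6 5 3 / 1 -5 1]. Elementwise product with the kernel and sum: -5·-2 + -1·-1 + 5·3 + 3·1 + 1·1 + -5·-2.

40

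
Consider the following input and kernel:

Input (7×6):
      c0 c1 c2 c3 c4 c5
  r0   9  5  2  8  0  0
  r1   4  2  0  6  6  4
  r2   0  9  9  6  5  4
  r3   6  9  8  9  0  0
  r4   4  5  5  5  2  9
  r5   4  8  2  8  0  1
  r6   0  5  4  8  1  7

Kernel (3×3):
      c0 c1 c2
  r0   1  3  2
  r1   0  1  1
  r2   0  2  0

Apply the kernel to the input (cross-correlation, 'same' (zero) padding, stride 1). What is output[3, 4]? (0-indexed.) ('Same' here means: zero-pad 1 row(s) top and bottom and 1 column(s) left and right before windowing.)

The receptive field on the zero-padded input at this output position is [6 5 4 / 9 0 0 / 5 2 9]. Elementwise product with the kernel and sum: 6·1 + 5·3 + 4·2 + 0·1 + 0·1 + 2·2.

33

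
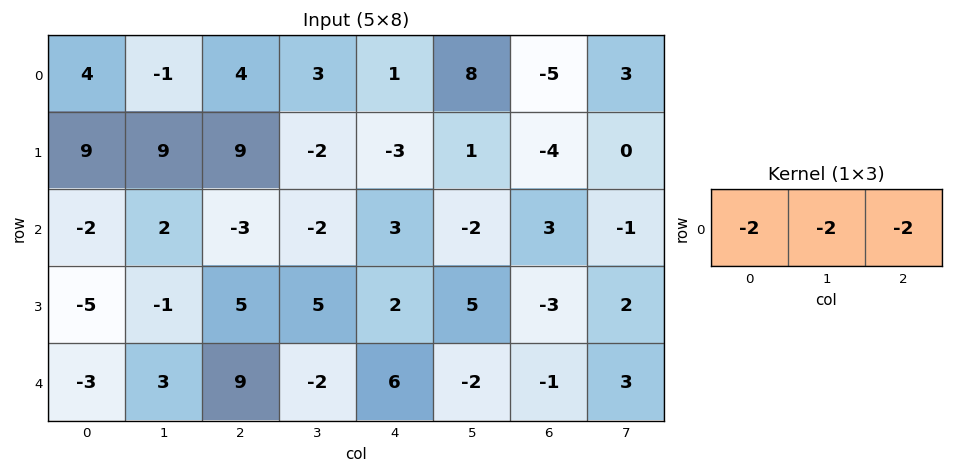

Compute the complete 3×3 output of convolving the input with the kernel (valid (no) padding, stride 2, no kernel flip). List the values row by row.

Output[0,0]: The receptive field on the input at this output position is [4 -1 4]. Elementwise product with the kernel and sum: 4·-2 + -1·-2 + 4·-2.
Output[0,1]: The receptive field on the input at this output position is [4 3 1]. Elementwise product with the kernel and sum: 4·-2 + 3·-2 + 1·-2.

-14 -16 -8
6 4 -8
-18 -26 -6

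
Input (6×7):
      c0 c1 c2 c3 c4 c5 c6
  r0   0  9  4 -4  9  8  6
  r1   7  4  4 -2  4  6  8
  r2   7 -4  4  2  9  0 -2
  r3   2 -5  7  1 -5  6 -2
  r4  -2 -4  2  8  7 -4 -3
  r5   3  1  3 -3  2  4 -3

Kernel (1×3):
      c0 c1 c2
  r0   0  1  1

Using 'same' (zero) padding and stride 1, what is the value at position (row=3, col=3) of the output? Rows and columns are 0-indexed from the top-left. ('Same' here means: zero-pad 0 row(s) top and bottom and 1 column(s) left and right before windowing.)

-4

The receptive field on the zero-padded input at this output position is [7 1 -5]. Elementwise product with the kernel and sum: 1·1 + -5·1.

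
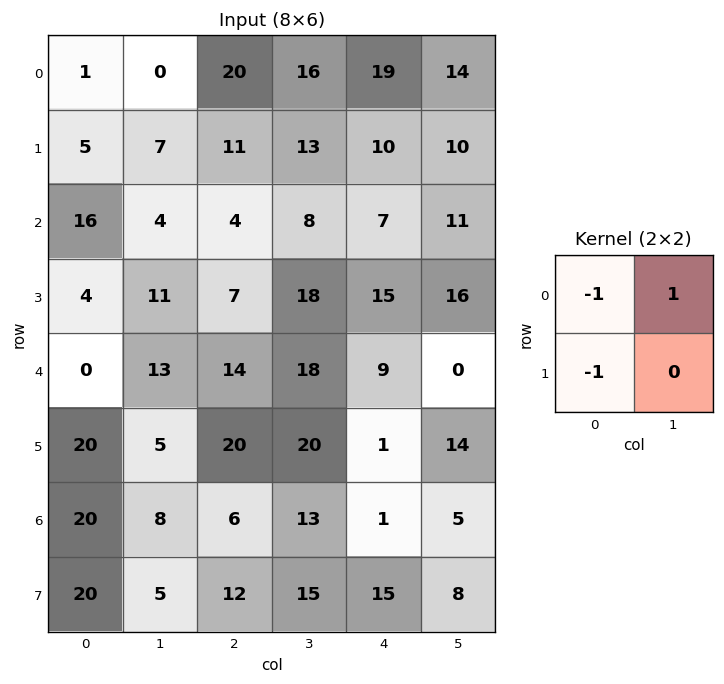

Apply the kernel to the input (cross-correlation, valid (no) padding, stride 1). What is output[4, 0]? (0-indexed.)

The receptive field on the input at this output position is [0 13 / 20 5]. Elementwise product with the kernel and sum: 0·-1 + 13·1 + 20·-1.

-7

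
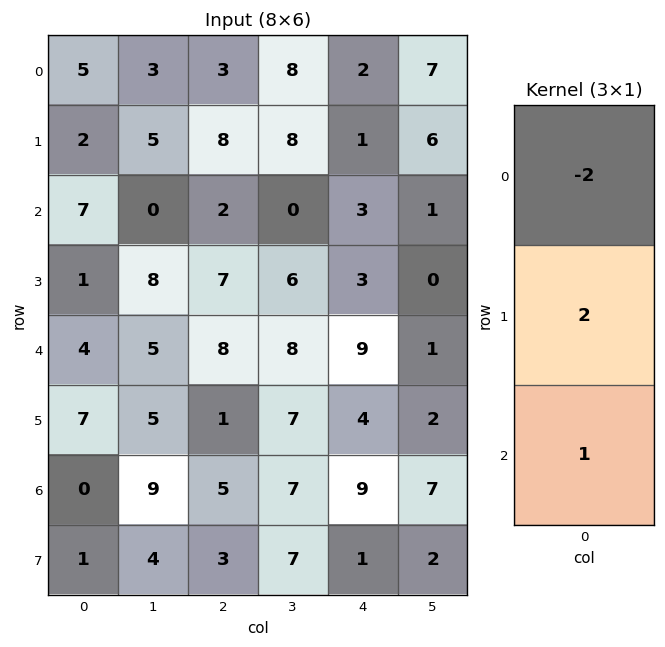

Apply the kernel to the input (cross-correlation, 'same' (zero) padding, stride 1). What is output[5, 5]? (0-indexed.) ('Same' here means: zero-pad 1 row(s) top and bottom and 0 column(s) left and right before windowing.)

The receptive field on the zero-padded input at this output position is [1 / 2 / 7]. Elementwise product with the kernel and sum: 1·-2 + 2·2 + 7·1.

9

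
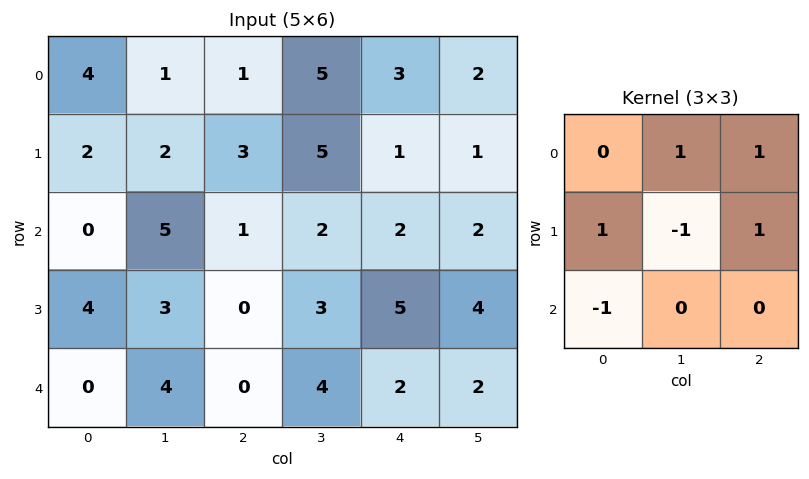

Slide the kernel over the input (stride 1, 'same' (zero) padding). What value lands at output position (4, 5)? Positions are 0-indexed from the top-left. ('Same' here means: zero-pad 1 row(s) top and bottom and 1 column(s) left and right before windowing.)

4

The receptive field on the zero-padded input at this output position is [5 4 0 / 2 2 0 / 0 0 0]. Elementwise product with the kernel and sum: 4·1 + 0·1 + 2·1 + 2·-1 + 0·1 + 0·-1.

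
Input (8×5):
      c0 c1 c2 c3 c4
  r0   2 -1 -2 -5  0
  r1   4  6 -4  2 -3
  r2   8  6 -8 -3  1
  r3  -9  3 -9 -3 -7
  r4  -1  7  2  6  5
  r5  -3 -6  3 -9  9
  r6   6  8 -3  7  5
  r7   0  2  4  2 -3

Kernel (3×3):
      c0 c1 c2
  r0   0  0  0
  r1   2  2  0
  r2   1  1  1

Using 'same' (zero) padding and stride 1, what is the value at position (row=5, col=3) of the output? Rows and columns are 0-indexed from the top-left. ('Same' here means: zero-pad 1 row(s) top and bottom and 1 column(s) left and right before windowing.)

-3

The receptive field on the zero-padded input at this output position is [2 6 5 / 3 -9 9 / -3 7 5]. Elementwise product with the kernel and sum: 3·2 + -9·2 + -3·1 + 7·1 + 5·1.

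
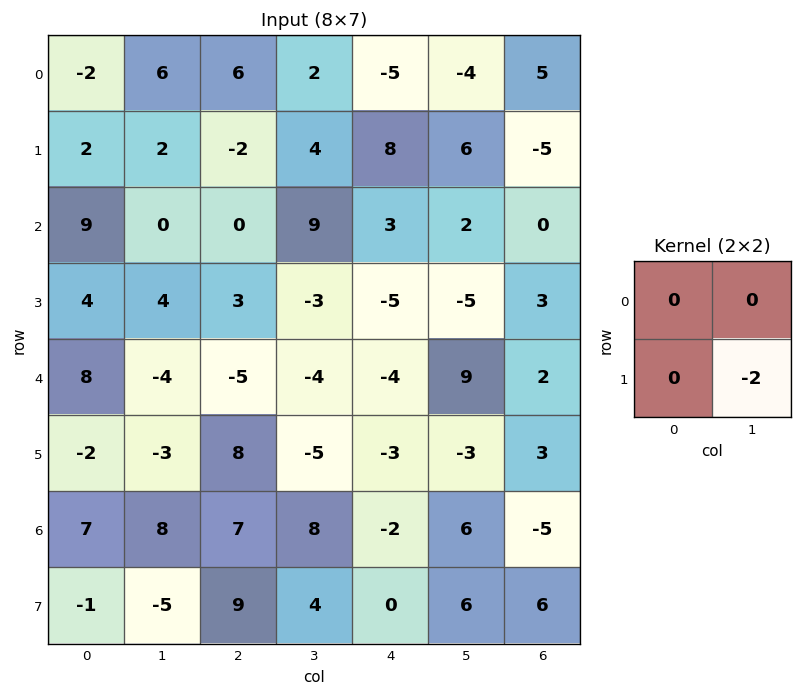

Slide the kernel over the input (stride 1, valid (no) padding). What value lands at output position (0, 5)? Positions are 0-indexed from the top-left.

The receptive field on the input at this output position is [-4 5 / 6 -5]. Elementwise product with the kernel and sum: -5·-2.

10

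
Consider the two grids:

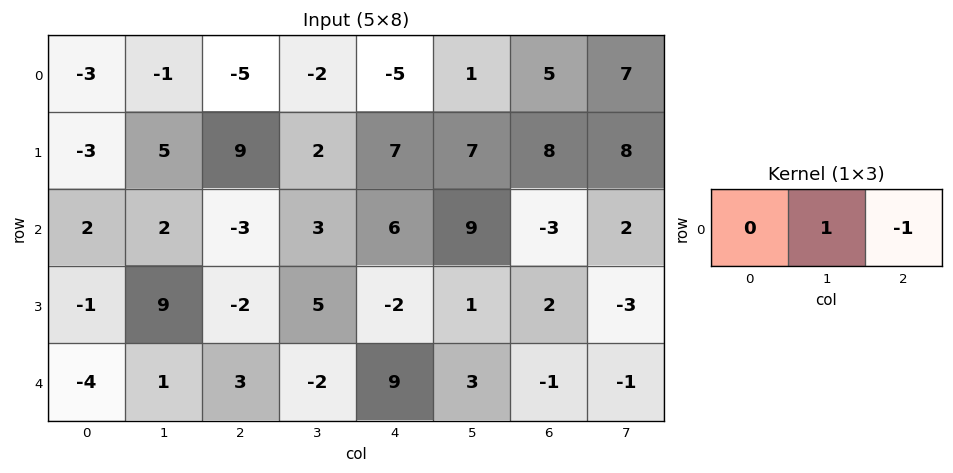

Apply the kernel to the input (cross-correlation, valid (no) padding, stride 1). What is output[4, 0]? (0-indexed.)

The receptive field on the input at this output position is [-4 1 3]. Elementwise product with the kernel and sum: 1·1 + 3·-1.

-2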